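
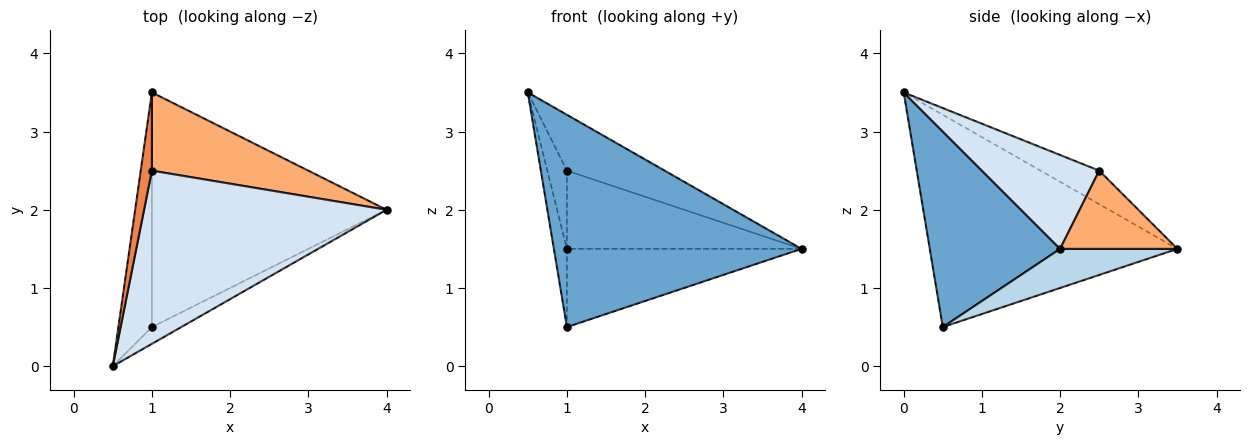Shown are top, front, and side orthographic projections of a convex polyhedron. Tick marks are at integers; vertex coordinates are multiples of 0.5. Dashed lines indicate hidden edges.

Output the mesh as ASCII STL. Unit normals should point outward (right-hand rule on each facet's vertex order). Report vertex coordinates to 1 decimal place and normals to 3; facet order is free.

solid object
 facet normal 0.465 -0.883 -0.070
  outer loop
   vertex 1.0 0.5 0.5
   vertex 4.0 2.0 1.5
   vertex 0.5 0.0 3.5
  endloop
 endfacet
 facet normal -0.986 0.052 -0.156
  outer loop
   vertex 1.0 0.5 0.5
   vertex 0.5 0.0 3.5
   vertex 1.0 3.5 1.5
  endloop
 endfacet
 facet normal 0.156 0.312 -0.937
  outer loop
   vertex 1.0 0.5 0.5
   vertex 1.0 3.5 1.5
   vertex 4.0 2.0 1.5
  endloop
 endfacet
 facet normal 0.346 0.288 0.893
  outer loop
   vertex 1.0 2.5 2.5
   vertex 0.5 0.0 3.5
   vertex 4.0 2.0 1.5
  endloop
 endfacet
 facet normal -0.905 0.302 0.302
  outer loop
   vertex 1.0 2.5 2.5
   vertex 1.0 3.5 1.5
   vertex 0.5 0.0 3.5
  endloop
 endfacet
 facet normal 0.333 0.667 0.667
  outer loop
   vertex 1.0 2.5 2.5
   vertex 4.0 2.0 1.5
   vertex 1.0 3.5 1.5
  endloop
 endfacet
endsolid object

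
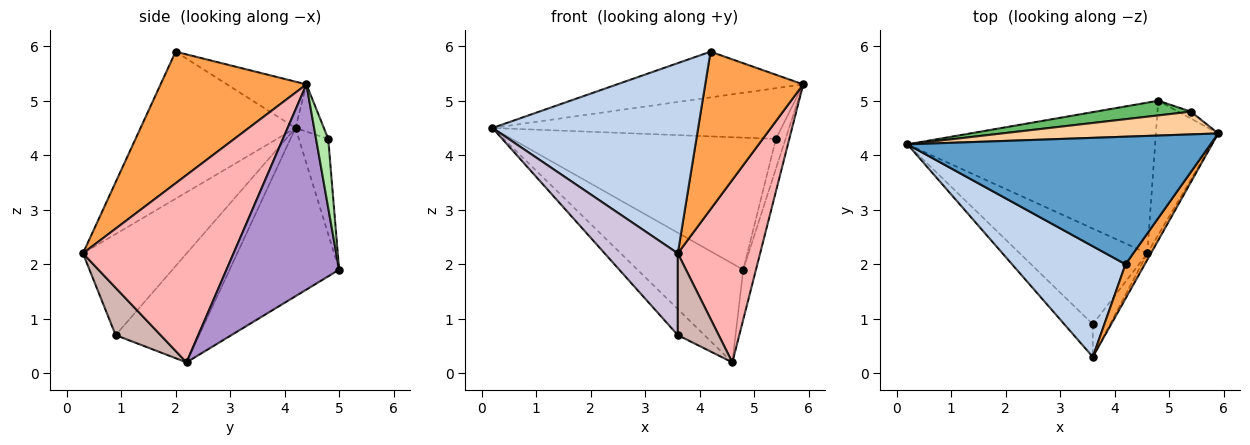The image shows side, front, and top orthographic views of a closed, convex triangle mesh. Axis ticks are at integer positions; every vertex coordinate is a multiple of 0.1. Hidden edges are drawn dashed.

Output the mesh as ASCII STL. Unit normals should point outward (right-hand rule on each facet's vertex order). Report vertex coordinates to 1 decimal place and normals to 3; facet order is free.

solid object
 facet normal -0.142 0.334 0.932
  outer loop
   vertex 4.2 2.0 5.9
   vertex 5.9 4.4 5.3
   vertex 0.2 4.2 4.5
  endloop
 endfacet
 facet normal -0.546 -0.724 0.421
  outer loop
   vertex 4.2 2.0 5.9
   vertex 0.2 4.2 4.5
   vertex 3.6 0.3 2.2
  endloop
 endfacet
 facet normal 0.824 -0.554 0.121
  outer loop
   vertex 4.2 2.0 5.9
   vertex 3.6 0.3 2.2
   vertex 5.9 4.4 5.3
  endloop
 endfacet
 facet normal -0.089 0.909 0.408
  outer loop
   vertex 5.4 4.8 4.3
   vertex 0.2 4.2 4.5
   vertex 5.9 4.4 5.3
  endloop
 endfacet
 facet normal -0.110 0.988 0.110
  outer loop
   vertex 5.4 4.8 4.3
   vertex 4.8 5.0 1.9
   vertex 0.2 4.2 4.5
  endloop
 endfacet
 facet normal 0.777 0.613 -0.143
  outer loop
   vertex 5.4 4.8 4.3
   vertex 5.9 4.4 5.3
   vertex 4.8 5.0 1.9
  endloop
 endfacet
 facet normal -0.494 0.477 -0.727
  outer loop
   vertex 4.6 2.2 0.2
   vertex 0.2 4.2 4.5
   vertex 4.8 5.0 1.9
  endloop
 endfacet
 facet normal 0.877 -0.479 -0.017
  outer loop
   vertex 4.6 2.2 0.2
   vertex 5.9 4.4 5.3
   vertex 3.6 0.3 2.2
  endloop
 endfacet
 facet normal 0.951 0.107 -0.289
  outer loop
   vertex 4.6 2.2 0.2
   vertex 4.8 5.0 1.9
   vertex 5.9 4.4 5.3
  endloop
 endfacet
 facet normal -0.796 -0.562 -0.225
  outer loop
   vertex 3.6 0.9 0.7
   vertex 3.6 0.3 2.2
   vertex 0.2 4.2 4.5
  endloop
 endfacet
 facet normal -0.636 0.203 -0.745
  outer loop
   vertex 3.6 0.9 0.7
   vertex 0.2 4.2 4.5
   vertex 4.6 2.2 0.2
  endloop
 endfacet
 facet normal 0.715 -0.650 -0.260
  outer loop
   vertex 3.6 0.9 0.7
   vertex 4.6 2.2 0.2
   vertex 3.6 0.3 2.2
  endloop
 endfacet
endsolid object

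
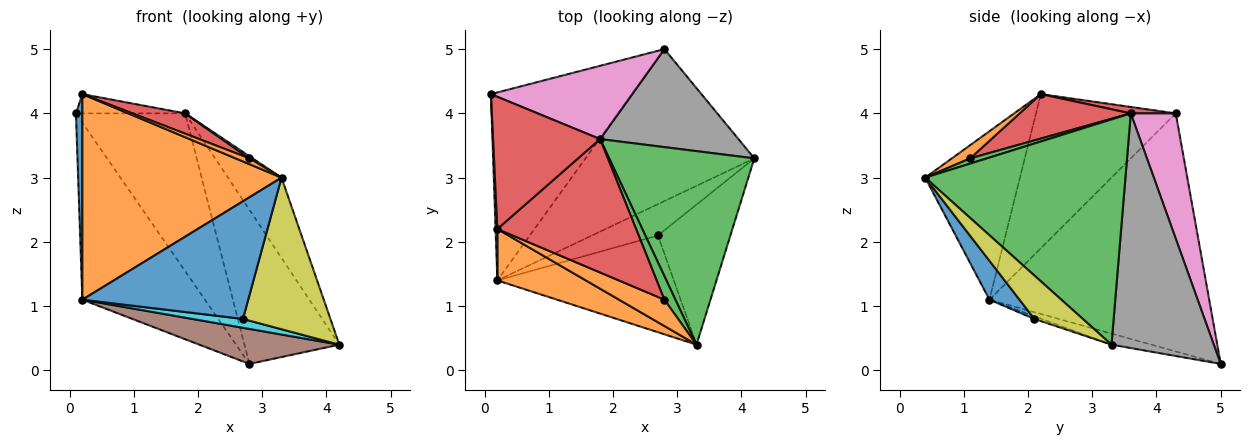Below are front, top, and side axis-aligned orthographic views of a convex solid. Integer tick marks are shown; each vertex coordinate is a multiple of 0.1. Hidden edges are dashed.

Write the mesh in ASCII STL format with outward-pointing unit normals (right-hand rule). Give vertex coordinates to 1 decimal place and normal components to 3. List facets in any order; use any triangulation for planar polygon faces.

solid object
 facet normal -0.999 -0.046 0.011
  outer loop
   vertex 0.2 1.4 1.1
   vertex 0.2 2.2 4.3
   vertex 0.1 4.3 4.0
  endloop
 endfacet
 facet normal -0.419 -0.881 0.220
  outer loop
   vertex 0.2 1.4 1.1
   vertex 3.3 0.4 3.0
   vertex 0.2 2.2 4.3
  endloop
 endfacet
 facet normal 0.820 0.219 0.528
  outer loop
   vertex 1.8 3.6 4.0
   vertex 3.3 0.4 3.0
   vertex 4.2 3.3 0.4
  endloop
 endfacet
 facet normal 0.059 0.144 0.988
  outer loop
   vertex 1.8 3.6 4.0
   vertex 0.1 4.3 4.0
   vertex 0.2 2.2 4.3
  endloop
 endfacet
 facet normal -0.776 0.433 -0.459
  outer loop
   vertex 2.8 5.0 0.1
   vertex 0.2 1.4 1.1
   vertex 0.1 4.3 4.0
  endloop
 endfacet
 facet normal -0.064 -0.224 -0.972
  outer loop
   vertex 2.8 5.0 0.1
   vertex 4.2 3.3 0.4
   vertex 0.2 1.4 1.1
  endloop
 endfacet
 facet normal 0.350 0.850 0.395
  outer loop
   vertex 2.8 5.0 0.1
   vertex 0.1 4.3 4.0
   vertex 1.8 3.6 4.0
  endloop
 endfacet
 facet normal 0.673 0.624 0.397
  outer loop
   vertex 2.8 5.0 0.1
   vertex 1.8 3.6 4.0
   vertex 4.2 3.3 0.4
  endloop
 endfacet
 facet normal 0.377 -0.680 -0.629
  outer loop
   vertex 2.7 2.1 0.8
   vertex 4.2 3.3 0.4
   vertex 3.3 0.4 3.0
  endloop
 endfacet
 facet normal -0.039 -0.271 -0.962
  outer loop
   vertex 2.7 2.1 0.8
   vertex 0.2 1.4 1.1
   vertex 4.2 3.3 0.4
  endloop
 endfacet
 facet normal 0.139 -0.765 -0.629
  outer loop
   vertex 2.7 2.1 0.8
   vertex 3.3 0.4 3.0
   vertex 0.2 1.4 1.1
  endloop
 endfacet
 facet normal 0.274 -0.207 0.939
  outer loop
   vertex 2.8 1.1 3.3
   vertex 0.2 2.2 4.3
   vertex 3.3 0.4 3.0
  endloop
 endfacet
 facet normal 0.426 -0.082 0.901
  outer loop
   vertex 2.8 1.1 3.3
   vertex 3.3 0.4 3.0
   vertex 1.8 3.6 4.0
  endloop
 endfacet
 facet normal 0.302 -0.143 0.943
  outer loop
   vertex 2.8 1.1 3.3
   vertex 1.8 3.6 4.0
   vertex 0.2 2.2 4.3
  endloop
 endfacet
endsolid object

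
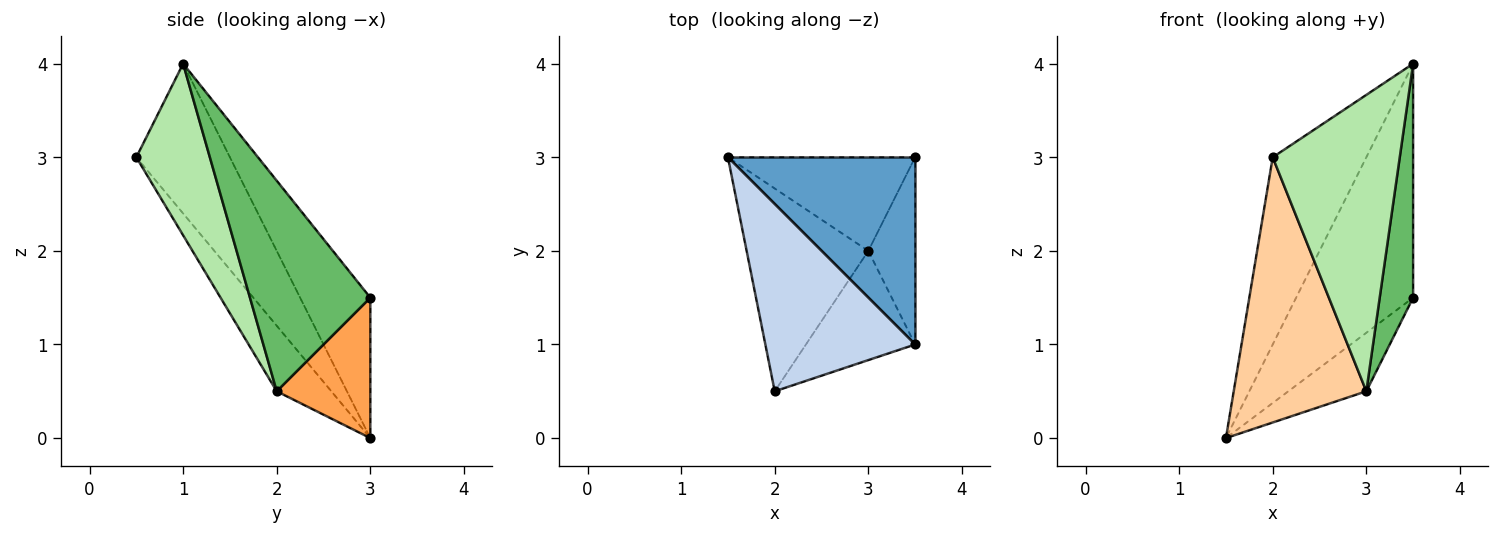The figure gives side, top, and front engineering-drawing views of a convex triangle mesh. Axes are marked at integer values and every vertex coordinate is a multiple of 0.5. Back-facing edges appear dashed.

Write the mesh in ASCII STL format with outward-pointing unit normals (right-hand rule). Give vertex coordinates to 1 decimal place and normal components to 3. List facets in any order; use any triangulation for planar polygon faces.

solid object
 facet normal -0.424 0.707 0.566
  outer loop
   vertex 3.5 1.0 4.0
   vertex 3.5 3.0 1.5
   vertex 1.5 3.0 0.0
  endloop
 endfacet
 facet normal -0.577 0.577 0.577
  outer loop
   vertex 3.5 1.0 4.0
   vertex 1.5 3.0 0.0
   vertex 2.0 0.5 3.0
  endloop
 endfacet
 facet normal 0.537 0.447 -0.716
  outer loop
   vertex 3.0 2.0 0.5
   vertex 1.5 3.0 0.0
   vertex 3.5 3.0 1.5
  endloop
 endfacet
 facet normal -0.311 -0.755 -0.577
  outer loop
   vertex 3.0 2.0 0.5
   vertex 2.0 0.5 3.0
   vertex 1.5 3.0 0.0
  endloop
 endfacet
 facet normal 0.942 -0.262 -0.209
  outer loop
   vertex 3.0 2.0 0.5
   vertex 3.5 3.0 1.5
   vertex 3.5 1.0 4.0
  endloop
 endfacet
 facet normal 0.477 -0.825 -0.304
  outer loop
   vertex 3.0 2.0 0.5
   vertex 3.5 1.0 4.0
   vertex 2.0 0.5 3.0
  endloop
 endfacet
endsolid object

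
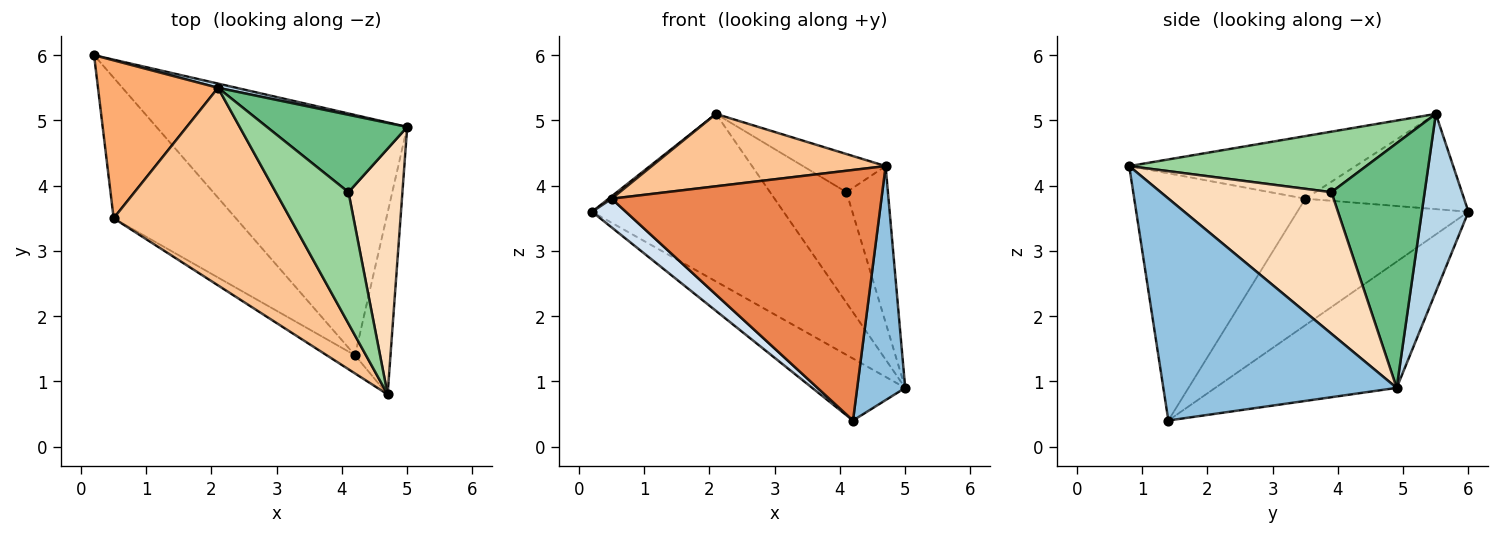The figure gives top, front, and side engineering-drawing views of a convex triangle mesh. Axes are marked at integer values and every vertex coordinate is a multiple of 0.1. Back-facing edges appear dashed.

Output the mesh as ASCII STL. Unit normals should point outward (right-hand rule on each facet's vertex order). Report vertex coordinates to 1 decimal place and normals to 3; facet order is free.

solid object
 facet normal -0.438 0.224 -0.870
  outer loop
   vertex 4.2 1.4 0.4
   vertex 0.2 6.0 3.6
   vertex 5.0 4.9 0.9
  endloop
 endfacet
 facet normal 0.968 -0.199 -0.155
  outer loop
   vertex 4.2 1.4 0.4
   vertex 5.0 4.9 0.9
   vertex 4.7 0.8 4.3
  endloop
 endfacet
 facet normal 0.236 0.971 0.024
  outer loop
   vertex 2.1 5.5 5.1
   vertex 5.0 4.9 0.9
   vertex 0.2 6.0 3.6
  endloop
 endfacet
 facet normal -0.712 -0.140 -0.688
  outer loop
   vertex 0.5 3.5 3.8
   vertex 0.2 6.0 3.6
   vertex 4.2 1.4 0.4
  endloop
 endfacet
 facet normal -0.535 -0.843 -0.061
  outer loop
   vertex 0.5 3.5 3.8
   vertex 4.2 1.4 0.4
   vertex 4.7 0.8 4.3
  endloop
 endfacet
 facet normal -0.622 -0.012 0.783
  outer loop
   vertex 0.5 3.5 3.8
   vertex 2.1 5.5 5.1
   vertex 0.2 6.0 3.6
  endloop
 endfacet
 facet normal -0.316 -0.326 0.891
  outer loop
   vertex 0.5 3.5 3.8
   vertex 4.7 0.8 4.3
   vertex 2.1 5.5 5.1
  endloop
 endfacet
 facet normal 0.911 0.221 0.347
  outer loop
   vertex 4.1 3.9 3.9
   vertex 4.7 0.8 4.3
   vertex 5.0 4.9 0.9
  endloop
 endfacet
 facet normal 0.707 0.580 0.405
  outer loop
   vertex 4.1 3.9 3.9
   vertex 5.0 4.9 0.9
   vertex 2.1 5.5 5.1
  endloop
 endfacet
 facet normal 0.624 0.218 0.750
  outer loop
   vertex 4.1 3.9 3.9
   vertex 2.1 5.5 5.1
   vertex 4.7 0.8 4.3
  endloop
 endfacet
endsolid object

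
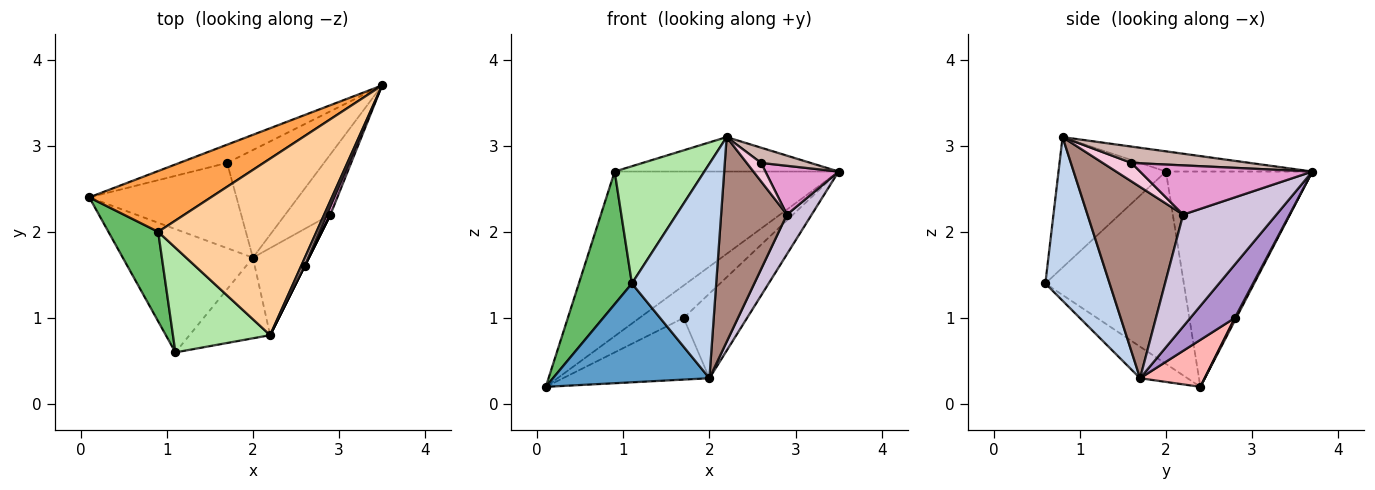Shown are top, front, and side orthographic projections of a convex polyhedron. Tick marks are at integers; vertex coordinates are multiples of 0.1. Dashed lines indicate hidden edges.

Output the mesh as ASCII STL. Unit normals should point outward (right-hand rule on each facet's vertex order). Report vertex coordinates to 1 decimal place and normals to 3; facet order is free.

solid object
 facet normal -0.186 -0.614 -0.767
  outer loop
   vertex 2.0 1.7 0.3
   vertex 1.1 0.6 1.4
   vertex 0.1 2.4 0.2
  endloop
 endfacet
 facet normal 0.581 -0.762 -0.286
  outer loop
   vertex 2.0 1.7 0.3
   vertex 2.2 0.8 3.1
   vertex 1.1 0.6 1.4
  endloop
 endfacet
 facet normal -0.523 0.800 0.295
  outer loop
   vertex 0.9 2.0 2.7
   vertex 3.5 3.7 2.7
   vertex 0.1 2.4 0.2
  endloop
 endfacet
 facet normal -0.124 0.190 0.974
  outer loop
   vertex 0.9 2.0 2.7
   vertex 2.2 0.8 3.1
   vertex 3.5 3.7 2.7
  endloop
 endfacet
 facet normal -0.908 -0.348 0.235
  outer loop
   vertex 0.9 2.0 2.7
   vertex 0.1 2.4 0.2
   vertex 1.1 0.6 1.4
  endloop
 endfacet
 facet normal -0.666 -0.556 0.497
  outer loop
   vertex 0.9 2.0 2.7
   vertex 1.1 0.6 1.4
   vertex 2.2 0.8 3.1
  endloop
 endfacet
 facet normal 0.027 0.871 -0.490
  outer loop
   vertex 1.7 2.8 1.0
   vertex 0.1 2.4 0.2
   vertex 3.5 3.7 2.7
  endloop
 endfacet
 facet normal 0.250 0.567 -0.784
  outer loop
   vertex 1.7 2.8 1.0
   vertex 2.0 1.7 0.3
   vertex 0.1 2.4 0.2
  endloop
 endfacet
 facet normal 0.397 0.567 -0.721
  outer loop
   vertex 1.7 2.8 1.0
   vertex 3.5 3.7 2.7
   vertex 2.0 1.7 0.3
  endloop
 endfacet
 facet normal 0.900 -0.239 -0.364
  outer loop
   vertex 2.9 2.2 2.2
   vertex 2.0 1.7 0.3
   vertex 3.5 3.7 2.7
  endloop
 endfacet
 facet normal 0.801 -0.551 -0.234
  outer loop
   vertex 2.9 2.2 2.2
   vertex 2.2 0.8 3.1
   vertex 2.0 1.7 0.3
  endloop
 endfacet
 facet normal 0.904 -0.378 0.197
  outer loop
   vertex 2.6 1.6 2.8
   vertex 3.5 3.7 2.7
   vertex 2.2 0.8 3.1
  endloop
 endfacet
 facet normal 0.918 -0.390 0.069
  outer loop
   vertex 2.6 1.6 2.8
   vertex 2.9 2.2 2.2
   vertex 3.5 3.7 2.7
  endloop
 endfacet
 facet normal 0.894 -0.447 0.000
  outer loop
   vertex 2.6 1.6 2.8
   vertex 2.2 0.8 3.1
   vertex 2.9 2.2 2.2
  endloop
 endfacet
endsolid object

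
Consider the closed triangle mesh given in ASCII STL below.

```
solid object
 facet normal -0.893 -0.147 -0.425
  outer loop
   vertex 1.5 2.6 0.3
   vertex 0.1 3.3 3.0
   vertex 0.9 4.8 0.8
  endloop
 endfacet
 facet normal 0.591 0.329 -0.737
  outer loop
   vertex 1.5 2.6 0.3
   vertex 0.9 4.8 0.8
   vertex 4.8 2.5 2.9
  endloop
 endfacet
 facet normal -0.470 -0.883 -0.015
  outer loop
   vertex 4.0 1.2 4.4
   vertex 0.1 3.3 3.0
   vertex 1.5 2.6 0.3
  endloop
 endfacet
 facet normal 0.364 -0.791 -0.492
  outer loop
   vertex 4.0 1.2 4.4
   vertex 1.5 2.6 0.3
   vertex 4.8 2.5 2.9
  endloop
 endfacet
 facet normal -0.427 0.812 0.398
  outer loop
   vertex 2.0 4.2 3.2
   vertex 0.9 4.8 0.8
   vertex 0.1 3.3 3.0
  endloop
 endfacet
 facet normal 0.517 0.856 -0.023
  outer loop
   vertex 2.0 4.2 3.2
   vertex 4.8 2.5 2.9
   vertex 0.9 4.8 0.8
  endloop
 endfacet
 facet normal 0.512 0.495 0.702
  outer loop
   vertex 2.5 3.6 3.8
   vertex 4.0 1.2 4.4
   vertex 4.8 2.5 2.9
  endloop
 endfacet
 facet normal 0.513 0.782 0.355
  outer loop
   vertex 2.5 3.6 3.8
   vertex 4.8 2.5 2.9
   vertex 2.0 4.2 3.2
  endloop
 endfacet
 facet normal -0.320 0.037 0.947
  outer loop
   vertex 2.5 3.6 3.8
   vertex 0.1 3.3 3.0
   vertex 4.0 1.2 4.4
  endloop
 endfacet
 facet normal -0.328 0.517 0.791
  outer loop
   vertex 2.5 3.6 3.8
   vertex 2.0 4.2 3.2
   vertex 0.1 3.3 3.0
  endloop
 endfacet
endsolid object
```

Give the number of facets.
10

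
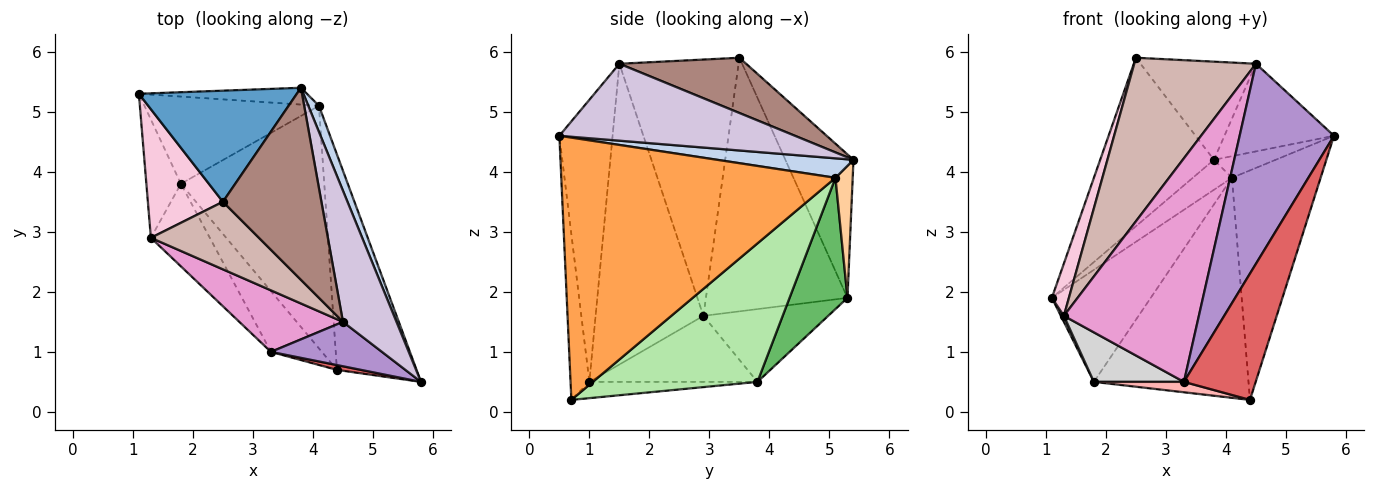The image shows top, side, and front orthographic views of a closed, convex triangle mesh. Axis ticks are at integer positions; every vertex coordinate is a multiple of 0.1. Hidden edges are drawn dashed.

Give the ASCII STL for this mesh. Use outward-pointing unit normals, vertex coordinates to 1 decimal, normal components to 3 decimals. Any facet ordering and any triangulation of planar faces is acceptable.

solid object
 facet normal -0.447 0.747 0.493
  outer loop
   vertex 2.5 3.5 5.9
   vertex 3.8 5.4 4.2
   vertex 1.1 5.3 1.9
  endloop
 endfacet
 facet normal 0.815 0.369 0.446
  outer loop
   vertex 4.1 5.1 3.9
   vertex 3.8 5.4 4.2
   vertex 5.8 0.5 4.6
  endloop
 endfacet
 facet normal 0.914 0.296 -0.277
  outer loop
   vertex 4.1 5.1 3.9
   vertex 5.8 0.5 4.6
   vertex 4.4 0.7 0.2
  endloop
 endfacet
 facet normal 0.358 0.815 -0.456
  outer loop
   vertex 4.1 5.1 3.9
   vertex 1.1 5.3 1.9
   vertex 3.8 5.4 4.2
  endloop
 endfacet
 facet normal 0.420 0.716 -0.558
  outer loop
   vertex 1.8 3.8 0.5
   vertex 1.1 5.3 1.9
   vertex 4.1 5.1 3.9
  endloop
 endfacet
 facet normal 0.582 0.546 -0.602
  outer loop
   vertex 1.8 3.8 0.5
   vertex 4.1 5.1 3.9
   vertex 4.4 0.7 0.2
  endloop
 endfacet
 facet normal -0.254 -0.967 0.037
  outer loop
   vertex 3.3 1.0 0.5
   vertex 4.4 0.7 0.2
   vertex 5.8 0.5 4.6
  endloop
 endfacet
 facet normal -0.300 -0.161 -0.940
  outer loop
   vertex 3.3 1.0 0.5
   vertex 1.8 3.8 0.5
   vertex 4.4 0.7 0.2
  endloop
 endfacet
 facet normal -0.482 -0.855 0.190
  outer loop
   vertex 4.5 1.5 5.8
   vertex 3.3 1.0 0.5
   vertex 5.8 0.5 4.6
  endloop
 endfacet
 facet normal 0.767 0.357 0.534
  outer loop
   vertex 4.5 1.5 5.8
   vertex 5.8 0.5 4.6
   vertex 3.8 5.4 4.2
  endloop
 endfacet
 facet normal 0.447 0.407 0.797
  outer loop
   vertex 4.5 1.5 5.8
   vertex 3.8 5.4 4.2
   vertex 2.5 3.5 5.9
  endloop
 endfacet
 facet normal -0.671 -0.685 0.283
  outer loop
   vertex 1.3 2.9 1.6
   vertex 4.5 1.5 5.8
   vertex 2.5 3.5 5.9
  endloop
 endfacet
 facet normal -0.610 -0.764 0.210
  outer loop
   vertex 1.3 2.9 1.6
   vertex 3.3 1.0 0.5
   vertex 4.5 1.5 5.8
  endloop
 endfacet
 facet normal -0.953 -0.115 0.282
  outer loop
   vertex 1.3 2.9 1.6
   vertex 2.5 3.5 5.9
   vertex 1.1 5.3 1.9
  endloop
 endfacet
 facet normal -0.903 -0.022 -0.428
  outer loop
   vertex 1.3 2.9 1.6
   vertex 1.1 5.3 1.9
   vertex 1.8 3.8 0.5
  endloop
 endfacet
 facet normal -0.693 -0.371 -0.618
  outer loop
   vertex 1.3 2.9 1.6
   vertex 1.8 3.8 0.5
   vertex 3.3 1.0 0.5
  endloop
 endfacet
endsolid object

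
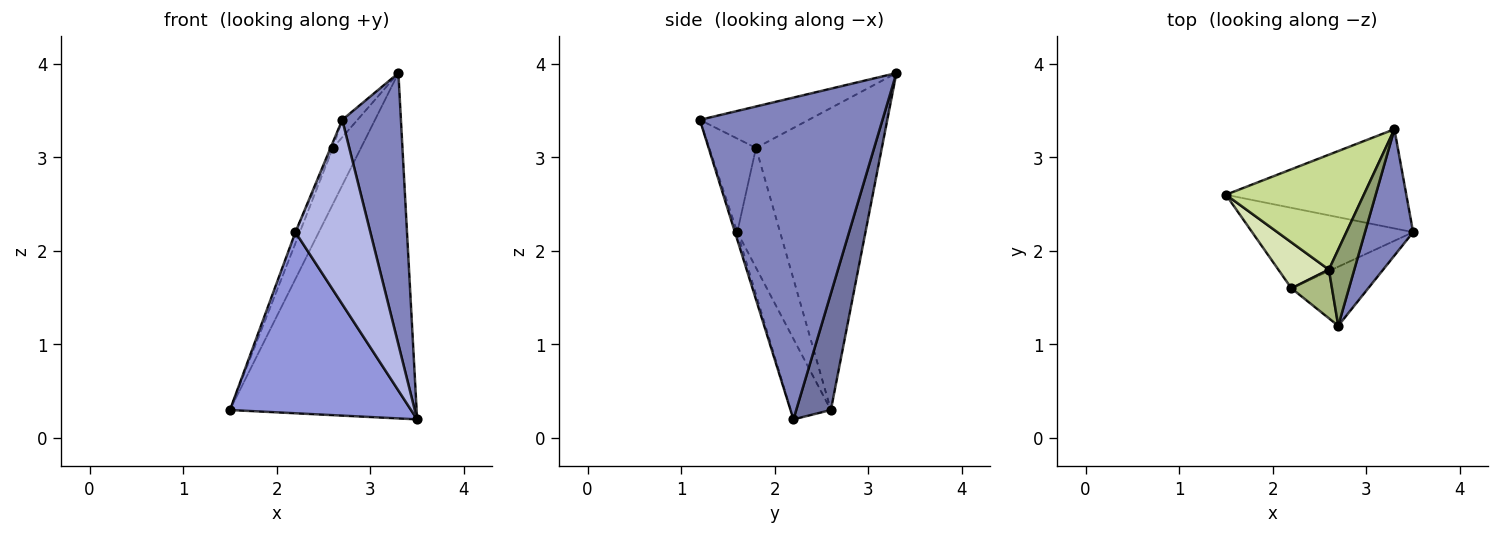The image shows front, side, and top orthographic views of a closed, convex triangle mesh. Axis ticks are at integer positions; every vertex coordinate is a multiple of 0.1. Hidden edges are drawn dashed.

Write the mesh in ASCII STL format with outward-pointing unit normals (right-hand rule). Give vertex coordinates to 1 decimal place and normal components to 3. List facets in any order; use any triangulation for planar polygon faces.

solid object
 facet normal 0.176 0.946 -0.272
  outer loop
   vertex 3.3 3.3 3.9
   vertex 3.5 2.2 0.2
   vertex 1.5 2.6 0.3
  endloop
 endfacet
 facet normal 0.943 -0.303 0.141
  outer loop
   vertex 3.3 3.3 3.9
   vertex 2.7 1.2 3.4
   vertex 3.5 2.2 0.2
  endloop
 endfacet
 facet normal -0.199 -0.896 -0.398
  outer loop
   vertex 2.2 1.6 2.2
   vertex 1.5 2.6 0.3
   vertex 3.5 2.2 0.2
  endloop
 endfacet
 facet normal -0.030 -0.952 -0.305
  outer loop
   vertex 2.2 1.6 2.2
   vertex 3.5 2.2 0.2
   vertex 2.7 1.2 3.4
  endloop
 endfacet
 facet normal -0.847 0.118 0.519
  outer loop
   vertex 2.6 1.8 3.1
   vertex 2.7 1.2 3.4
   vertex 3.3 3.3 3.9
  endloop
 endfacet
 facet normal -0.917 0.046 0.397
  outer loop
   vertex 2.6 1.8 3.1
   vertex 2.2 1.6 2.2
   vertex 2.7 1.2 3.4
  endloop
 endfacet
 facet normal -0.891 0.199 0.407
  outer loop
   vertex 2.6 1.8 3.1
   vertex 3.3 3.3 3.9
   vertex 1.5 2.6 0.3
  endloop
 endfacet
 facet normal -0.917 0.093 0.387
  outer loop
   vertex 2.6 1.8 3.1
   vertex 1.5 2.6 0.3
   vertex 2.2 1.6 2.2
  endloop
 endfacet
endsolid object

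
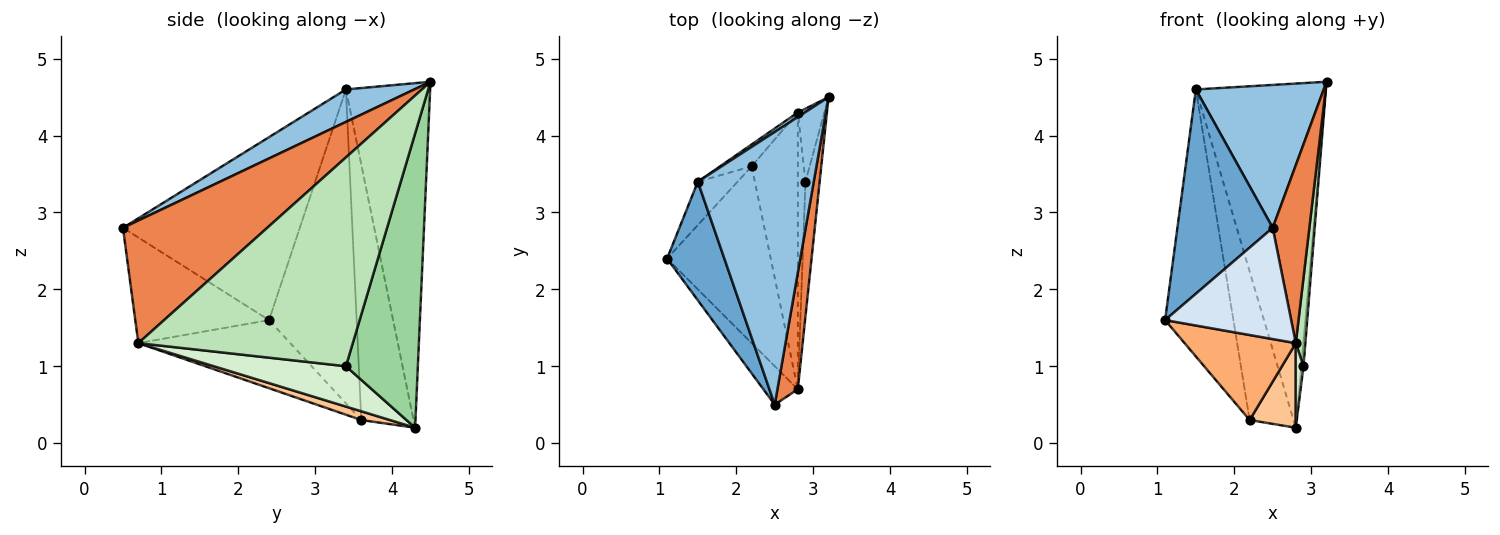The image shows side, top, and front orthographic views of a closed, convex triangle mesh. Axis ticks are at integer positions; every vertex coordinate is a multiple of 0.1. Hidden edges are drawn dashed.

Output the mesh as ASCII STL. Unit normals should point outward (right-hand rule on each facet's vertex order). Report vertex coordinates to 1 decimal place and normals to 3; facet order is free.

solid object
 facet normal -0.849 -0.458 0.266
  outer loop
   vertex 1.5 3.4 4.6
   vertex 1.1 2.4 1.6
   vertex 2.5 0.5 2.8
  endloop
 endfacet
 facet normal 0.241 -0.450 0.860
  outer loop
   vertex 1.5 3.4 4.6
   vertex 2.5 0.5 2.8
   vertex 3.2 4.5 4.7
  endloop
 endfacet
 facet normal -0.544 0.839 0.011
  outer loop
   vertex 1.5 3.4 4.6
   vertex 3.2 4.5 4.7
   vertex 2.8 4.3 0.2
  endloop
 endfacet
 facet normal -0.708 -0.667 -0.231
  outer loop
   vertex 2.8 0.7 1.3
   vertex 2.5 0.5 2.8
   vertex 1.1 2.4 1.6
  endloop
 endfacet
 facet normal 0.957 -0.243 0.159
  outer loop
   vertex 2.8 0.7 1.3
   vertex 3.2 4.5 4.7
   vertex 2.5 0.5 2.8
  endloop
 endfacet
 facet normal -0.510 -0.373 -0.775
  outer loop
   vertex 2.2 3.6 0.3
   vertex 2.8 0.7 1.3
   vertex 1.1 2.4 1.6
  endloop
 endfacet
 facet normal 0.179 -0.288 -0.941
  outer loop
   vertex 2.2 3.6 0.3
   vertex 2.8 4.3 0.2
   vertex 2.8 0.7 1.3
  endloop
 endfacet
 facet normal -0.785 0.612 -0.099
  outer loop
   vertex 2.2 3.6 0.3
   vertex 1.1 2.4 1.6
   vertex 1.5 3.4 4.6
  endloop
 endfacet
 facet normal -0.762 0.640 -0.094
  outer loop
   vertex 2.2 3.6 0.3
   vertex 1.5 3.4 4.6
   vertex 2.8 4.3 0.2
  endloop
 endfacet
 facet normal 0.995 0.031 -0.090
  outer loop
   vertex 2.9 3.4 1.0
   vertex 2.8 4.3 0.2
   vertex 3.2 4.5 4.7
  endloop
 endfacet
 facet normal 0.997 -0.044 -0.068
  outer loop
   vertex 2.9 3.4 1.0
   vertex 3.2 4.5 4.7
   vertex 2.8 0.7 1.3
  endloop
 endfacet
 facet normal 0.981 -0.057 -0.187
  outer loop
   vertex 2.9 3.4 1.0
   vertex 2.8 0.7 1.3
   vertex 2.8 4.3 0.2
  endloop
 endfacet
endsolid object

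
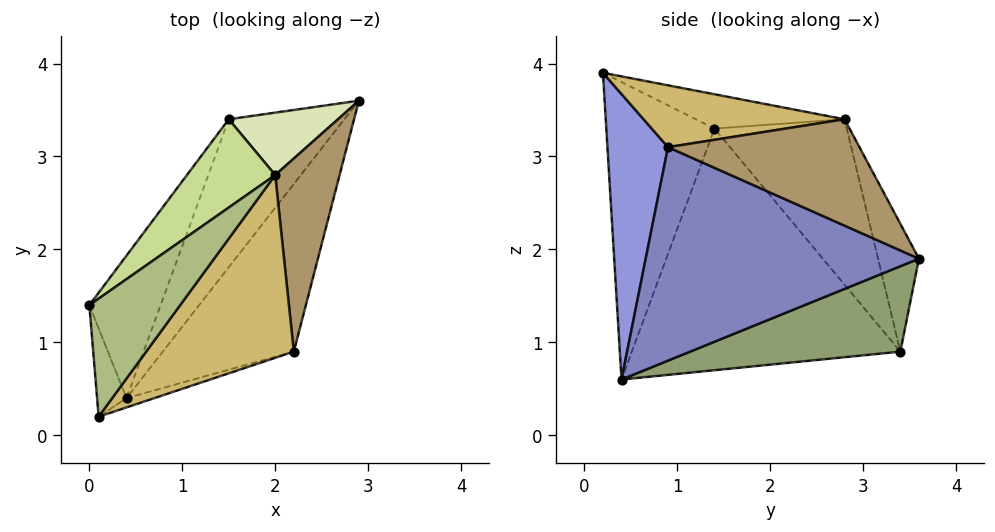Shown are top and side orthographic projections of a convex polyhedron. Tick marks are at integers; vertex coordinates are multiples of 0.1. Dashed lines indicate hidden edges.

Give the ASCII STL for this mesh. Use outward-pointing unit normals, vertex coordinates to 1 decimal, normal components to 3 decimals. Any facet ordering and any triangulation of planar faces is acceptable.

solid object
 facet normal -0.987 -0.131 -0.098
  outer loop
   vertex 0.1 0.2 3.9
   vertex 0.0 1.4 3.3
   vertex 0.4 0.4 0.6
  endloop
 endfacet
 facet normal 0.776 -0.413 -0.476
  outer loop
   vertex 2.2 0.9 3.1
   vertex 0.4 0.4 0.6
   vertex 2.9 3.6 1.9
  endloop
 endfacet
 facet normal 0.306 -0.952 -0.030
  outer loop
   vertex 2.2 0.9 3.1
   vertex 0.1 0.2 3.9
   vertex 0.4 0.4 0.6
  endloop
 endfacet
 facet normal -0.897 0.355 -0.264
  outer loop
   vertex 1.5 3.4 0.9
   vertex 0.4 0.4 0.6
   vertex 0.0 1.4 3.3
  endloop
 endfacet
 facet normal 0.589 -0.136 -0.797
  outer loop
   vertex 1.5 3.4 0.9
   vertex 2.9 3.6 1.9
   vertex 0.4 0.4 0.6
  endloop
 endfacet
 facet normal -0.324 0.401 0.857
  outer loop
   vertex 2.0 2.8 3.4
   vertex 0.0 1.4 3.3
   vertex 0.1 0.2 3.9
  endloop
 endfacet
 facet normal -0.557 0.775 0.298
  outer loop
   vertex 2.0 2.8 3.4
   vertex 1.5 3.4 0.9
   vertex 0.0 1.4 3.3
  endloop
 endfacet
 facet normal -0.330 0.901 0.282
  outer loop
   vertex 2.0 2.8 3.4
   vertex 2.9 3.6 1.9
   vertex 1.5 3.4 0.9
  endloop
 endfacet
 facet normal 0.856 0.008 0.518
  outer loop
   vertex 2.0 2.8 3.4
   vertex 2.2 0.9 3.1
   vertex 2.9 3.6 1.9
  endloop
 endfacet
 facet normal 0.384 -0.104 0.917
  outer loop
   vertex 2.0 2.8 3.4
   vertex 0.1 0.2 3.9
   vertex 2.2 0.9 3.1
  endloop
 endfacet
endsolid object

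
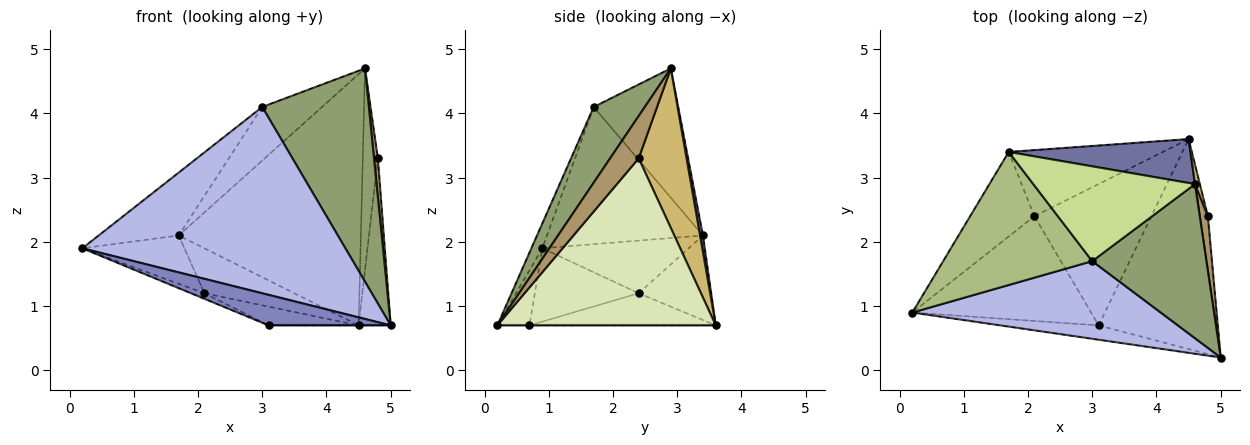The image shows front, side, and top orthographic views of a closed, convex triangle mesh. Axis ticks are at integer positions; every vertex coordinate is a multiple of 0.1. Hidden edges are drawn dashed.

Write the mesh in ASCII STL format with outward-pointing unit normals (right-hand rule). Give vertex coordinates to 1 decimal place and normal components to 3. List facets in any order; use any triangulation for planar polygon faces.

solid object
 facet normal 0.016 0.985 0.172
  outer loop
   vertex 1.7 3.4 2.1
   vertex 4.6 2.9 4.7
   vertex 4.5 3.6 0.7
  endloop
 endfacet
 facet normal -0.232 -0.881 -0.413
  outer loop
   vertex 3.1 0.7 0.7
   vertex 5.0 0.2 0.7
   vertex 0.2 0.9 1.9
  endloop
 endfacet
 facet normal 0.000 0.000 -1.000
  outer loop
   vertex 3.1 0.7 0.7
   vertex 4.5 3.6 0.7
   vertex 5.0 0.2 0.7
  endloop
 endfacet
 facet normal -0.038 -0.922 0.384
  outer loop
   vertex 3.0 1.7 4.1
   vertex 0.2 0.9 1.9
   vertex 5.0 0.2 0.7
  endloop
 endfacet
 facet normal 0.362 -0.756 0.546
  outer loop
   vertex 3.0 1.7 4.1
   vertex 5.0 0.2 0.7
   vertex 4.6 2.9 4.7
  endloop
 endfacet
 facet normal -0.640 0.328 0.695
  outer loop
   vertex 3.0 1.7 4.1
   vertex 1.7 3.4 2.1
   vertex 0.2 0.9 1.9
  endloop
 endfacet
 facet normal -0.571 0.404 0.715
  outer loop
   vertex 3.0 1.7 4.1
   vertex 4.6 2.9 4.7
   vertex 1.7 3.4 2.1
  endloop
 endfacet
 facet normal 0.988 0.145 -0.047
  outer loop
   vertex 4.8 2.4 3.3
   vertex 5.0 0.2 0.7
   vertex 4.5 3.6 0.7
  endloop
 endfacet
 facet normal 0.974 -0.131 0.186
  outer loop
   vertex 4.8 2.4 3.3
   vertex 4.6 2.9 4.7
   vertex 5.0 0.2 0.7
  endloop
 endfacet
 facet normal 0.953 0.301 0.029
  outer loop
   vertex 4.8 2.4 3.3
   vertex 4.5 3.6 0.7
   vertex 4.6 2.9 4.7
  endloop
 endfacet
 facet normal -0.379 0.049 -0.924
  outer loop
   vertex 2.1 2.4 1.2
   vertex 3.1 0.7 0.7
   vertex 0.2 0.9 1.9
  endloop
 endfacet
 facet normal -0.263 0.127 -0.957
  outer loop
   vertex 2.1 2.4 1.2
   vertex 4.5 3.6 0.7
   vertex 3.1 0.7 0.7
  endloop
 endfacet
 facet normal -0.580 0.405 -0.707
  outer loop
   vertex 2.1 2.4 1.2
   vertex 0.2 0.9 1.9
   vertex 1.7 3.4 2.1
  endloop
 endfacet
 facet normal -0.413 0.512 -0.753
  outer loop
   vertex 2.1 2.4 1.2
   vertex 1.7 3.4 2.1
   vertex 4.5 3.6 0.7
  endloop
 endfacet
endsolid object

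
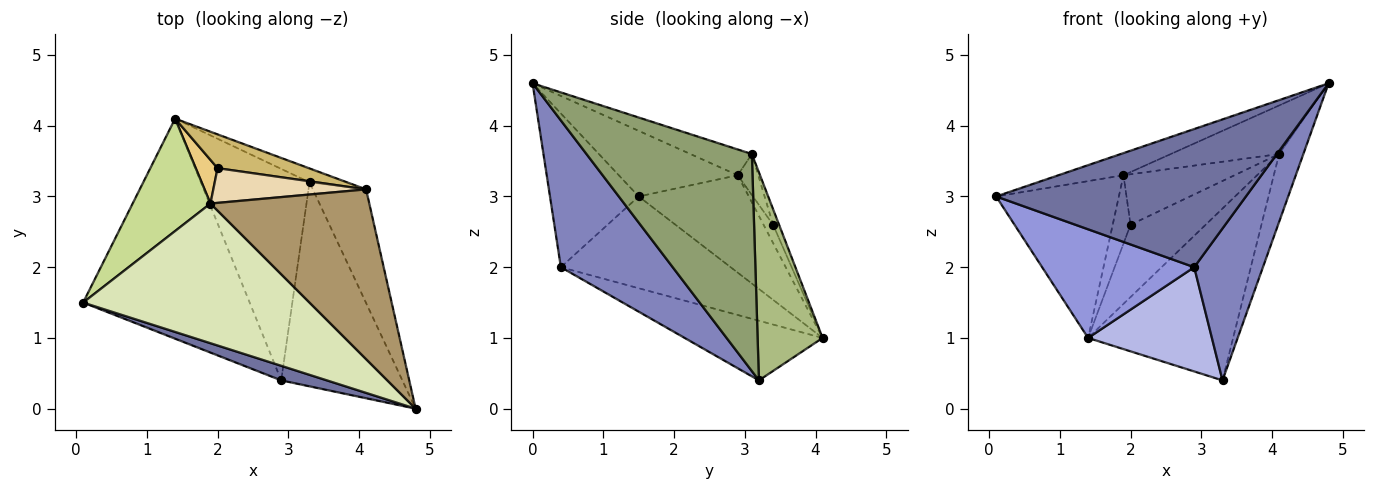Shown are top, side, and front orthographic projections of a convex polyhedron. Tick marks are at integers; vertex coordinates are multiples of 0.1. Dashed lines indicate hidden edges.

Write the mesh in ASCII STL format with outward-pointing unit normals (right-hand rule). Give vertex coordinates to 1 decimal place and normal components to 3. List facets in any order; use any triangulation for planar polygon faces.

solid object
 facet normal -0.333 -0.938 0.099
  outer loop
   vertex 2.9 0.4 2.0
   vertex 4.8 0.0 4.6
   vertex 0.1 1.5 3.0
  endloop
 endfacet
 facet normal 0.697 -0.428 -0.575
  outer loop
   vertex 2.9 0.4 2.0
   vertex 3.3 3.2 0.4
   vertex 4.8 0.0 4.6
  endloop
 endfacet
 facet normal -0.443 -0.397 -0.804
  outer loop
   vertex 2.9 0.4 2.0
   vertex 0.1 1.5 3.0
   vertex 1.4 4.1 1.0
  endloop
 endfacet
 facet normal -0.442 -0.397 -0.805
  outer loop
   vertex 2.9 0.4 2.0
   vertex 1.4 4.1 1.0
   vertex 3.3 3.2 0.4
  endloop
 endfacet
 facet normal 0.961 0.141 -0.236
  outer loop
   vertex 4.1 3.1 3.6
   vertex 4.8 0.0 4.6
   vertex 3.3 3.2 0.4
  endloop
 endfacet
 facet normal 0.408 0.910 -0.074
  outer loop
   vertex 4.1 3.1 3.6
   vertex 3.3 3.2 0.4
   vertex 1.4 4.1 1.0
  endloop
 endfacet
 facet normal -0.589 0.657 0.471
  outer loop
   vertex 1.9 2.9 3.3
   vertex 1.4 4.1 1.0
   vertex 0.1 1.5 3.0
  endloop
 endfacet
 facet normal -0.275 0.150 0.950
  outer loop
   vertex 1.9 2.9 3.3
   vertex 0.1 1.5 3.0
   vertex 4.8 0.0 4.6
  endloop
 endfacet
 facet normal -0.154 0.272 0.950
  outer loop
   vertex 1.9 2.9 3.3
   vertex 4.8 0.0 4.6
   vertex 4.1 3.1 3.6
  endloop
 endfacet
 facet normal -0.072 0.904 0.422
  outer loop
   vertex 2.0 3.4 2.6
   vertex 4.1 3.1 3.6
   vertex 1.4 4.1 1.0
  endloop
 endfacet
 facet normal -0.411 0.769 0.490
  outer loop
   vertex 2.0 3.4 2.6
   vertex 1.4 4.1 1.0
   vertex 1.9 2.9 3.3
  endloop
 endfacet
 facet normal -0.150 0.815 0.560
  outer loop
   vertex 2.0 3.4 2.6
   vertex 1.9 2.9 3.3
   vertex 4.1 3.1 3.6
  endloop
 endfacet
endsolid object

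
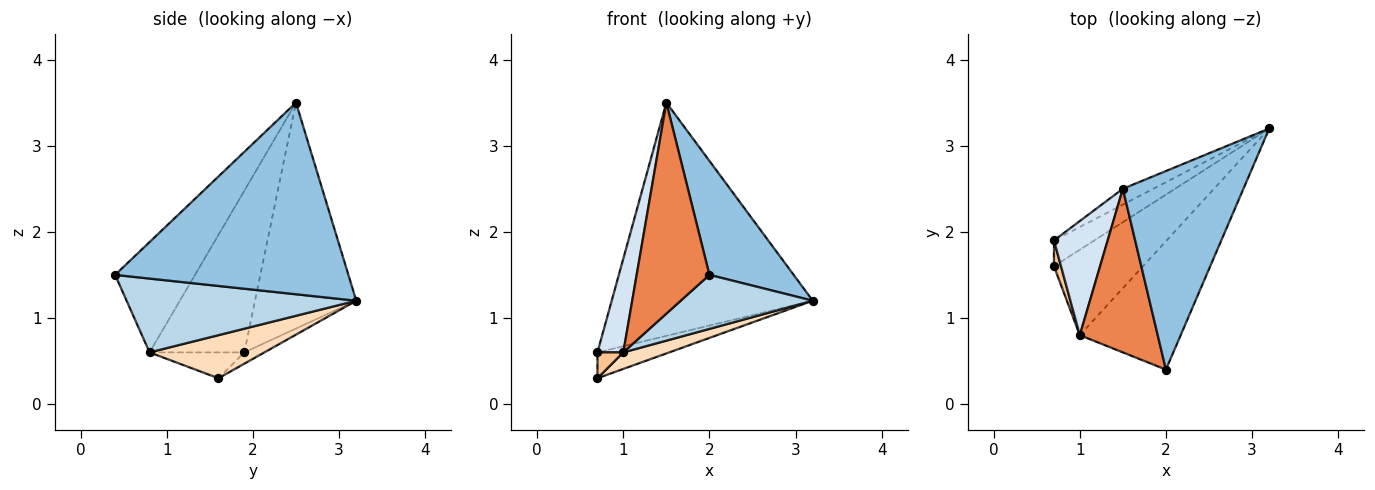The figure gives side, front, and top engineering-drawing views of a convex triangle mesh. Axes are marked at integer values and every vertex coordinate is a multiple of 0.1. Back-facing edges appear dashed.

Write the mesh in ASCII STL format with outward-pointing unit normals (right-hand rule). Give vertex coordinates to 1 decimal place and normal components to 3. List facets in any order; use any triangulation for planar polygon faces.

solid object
 facet normal -0.449 0.891 -0.061
  outer loop
   vertex 1.5 2.5 3.5
   vertex 3.2 3.2 1.2
   vertex 0.7 1.9 0.6
  endloop
 endfacet
 facet normal 0.809 -0.292 0.509
  outer loop
   vertex 1.5 2.5 3.5
   vertex 2.0 0.4 1.5
   vertex 3.2 3.2 1.2
  endloop
 endfacet
 facet normal 0.559 -0.322 -0.764
  outer loop
   vertex 1.0 0.8 0.6
   vertex 3.2 3.2 1.2
   vertex 2.0 0.4 1.5
  endloop
 endfacet
 facet normal -0.919 -0.251 0.305
  outer loop
   vertex 1.0 0.8 0.6
   vertex 1.5 2.5 3.5
   vertex 0.7 1.9 0.6
  endloop
 endfacet
 facet normal -0.655 -0.597 0.463
  outer loop
   vertex 1.0 0.8 0.6
   vertex 2.0 0.4 1.5
   vertex 1.5 2.5 3.5
  endloop
 endfacet
 facet normal -0.194 0.694 -0.694
  outer loop
   vertex 0.7 1.6 0.3
   vertex 0.7 1.9 0.6
   vertex 3.2 3.2 1.2
  endloop
 endfacet
 facet normal -0.933 -0.254 0.254
  outer loop
   vertex 0.7 1.6 0.3
   vertex 1.0 0.8 0.6
   vertex 0.7 1.9 0.6
  endloop
 endfacet
 facet normal 0.429 -0.172 -0.887
  outer loop
   vertex 0.7 1.6 0.3
   vertex 3.2 3.2 1.2
   vertex 1.0 0.8 0.6
  endloop
 endfacet
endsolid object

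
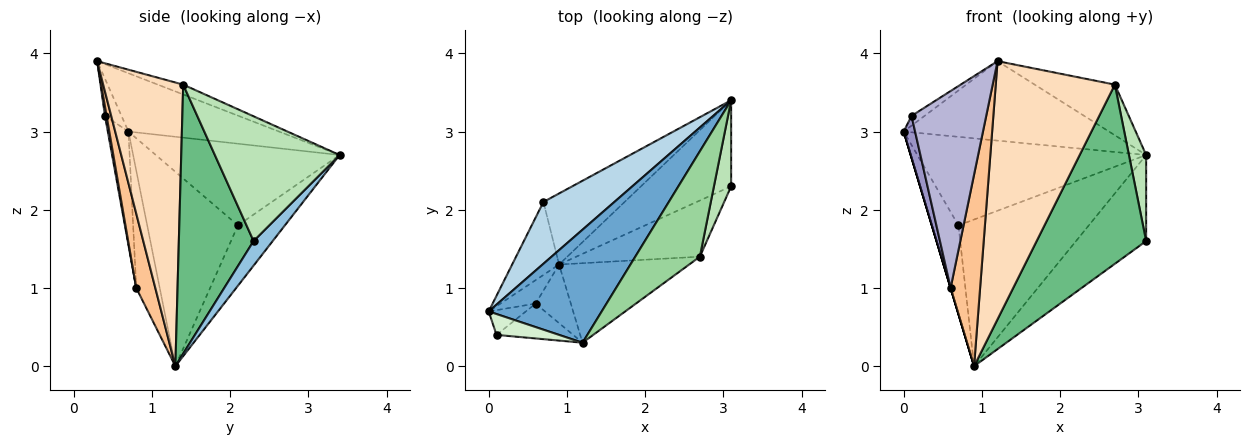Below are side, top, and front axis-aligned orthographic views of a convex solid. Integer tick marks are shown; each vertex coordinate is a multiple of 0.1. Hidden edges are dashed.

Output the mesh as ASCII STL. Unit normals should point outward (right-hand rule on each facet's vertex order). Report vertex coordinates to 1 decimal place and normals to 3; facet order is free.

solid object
 facet normal -0.389 0.530 0.754
  outer loop
   vertex 1.2 0.3 3.9
   vertex 3.1 3.4 2.7
   vertex 0.0 0.7 3.0
  endloop
 endfacet
 facet normal 0.189 0.694 -0.694
  outer loop
   vertex 3.1 2.3 1.6
   vertex 0.9 1.3 0.0
   vertex 3.1 3.4 2.7
  endloop
 endfacet
 facet normal -0.550 0.685 0.478
  outer loop
   vertex 0.7 2.1 1.8
   vertex 0.0 0.7 3.0
   vertex 3.1 3.4 2.7
  endloop
 endfacet
 facet normal -0.935 0.274 -0.226
  outer loop
   vertex 0.7 2.1 1.8
   vertex 0.9 1.3 0.0
   vertex 0.0 0.7 3.0
  endloop
 endfacet
 facet normal -0.308 0.856 -0.415
  outer loop
   vertex 0.7 2.1 1.8
   vertex 3.1 3.4 2.7
   vertex 0.9 1.3 0.0
  endloop
 endfacet
 facet normal -0.958 0.000 -0.287
  outer loop
   vertex 0.6 0.8 1.0
   vertex 0.0 0.7 3.0
   vertex 0.9 1.3 0.0
  endloop
 endfacet
 facet normal 0.526 -0.813 -0.249
  outer loop
   vertex 0.6 0.8 1.0
   vertex 0.9 1.3 0.0
   vertex 1.2 0.3 3.9
  endloop
 endfacet
 facet normal 0.540 -0.804 -0.248
  outer loop
   vertex 2.7 1.4 3.6
   vertex 1.2 0.3 3.9
   vertex 0.9 1.3 0.0
  endloop
 endfacet
 facet normal 0.546 -0.800 -0.251
  outer loop
   vertex 2.7 1.4 3.6
   vertex 0.9 1.3 0.0
   vertex 3.1 2.3 1.6
  endloop
 endfacet
 facet normal -0.136 0.429 0.893
  outer loop
   vertex 2.7 1.4 3.6
   vertex 3.1 3.4 2.7
   vertex 1.2 0.3 3.9
  endloop
 endfacet
 facet normal 0.982 -0.135 0.135
  outer loop
   vertex 2.7 1.4 3.6
   vertex 3.1 2.3 1.6
   vertex 3.1 3.4 2.7
  endloop
 endfacet
 facet normal -0.474 0.374 0.798
  outer loop
   vertex 0.1 0.4 3.2
   vertex 1.2 0.3 3.9
   vertex 0.0 0.7 3.0
  endloop
 endfacet
 facet normal -0.842 -0.464 -0.276
  outer loop
   vertex 0.1 0.4 3.2
   vertex 0.0 0.7 3.0
   vertex 0.6 0.8 1.0
  endloop
 endfacet
 facet normal 0.021 -0.984 -0.174
  outer loop
   vertex 0.1 0.4 3.2
   vertex 0.6 0.8 1.0
   vertex 1.2 0.3 3.9
  endloop
 endfacet
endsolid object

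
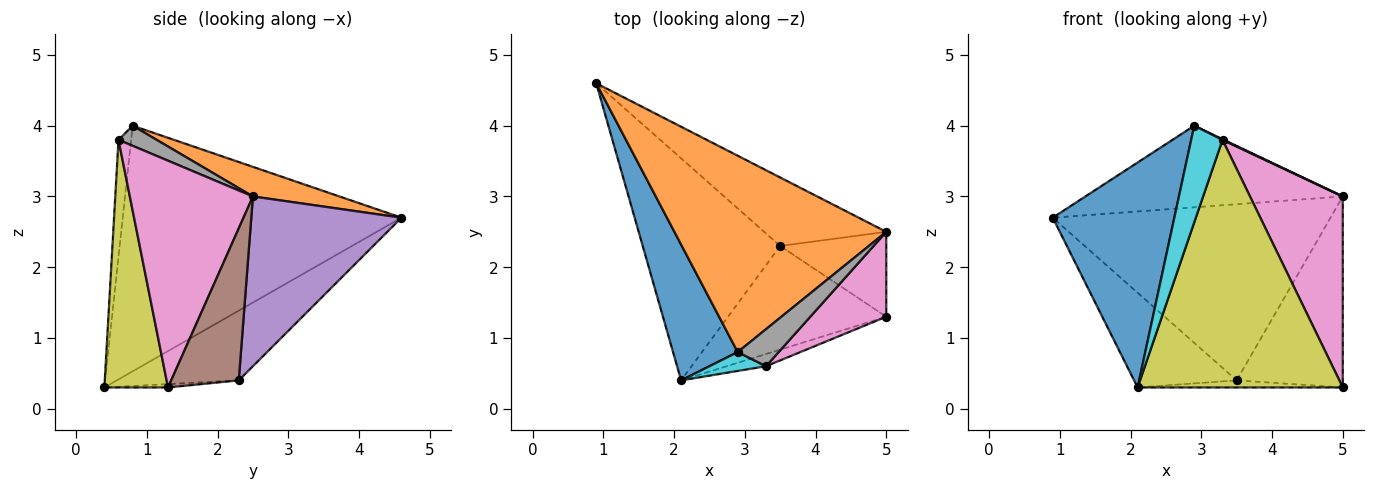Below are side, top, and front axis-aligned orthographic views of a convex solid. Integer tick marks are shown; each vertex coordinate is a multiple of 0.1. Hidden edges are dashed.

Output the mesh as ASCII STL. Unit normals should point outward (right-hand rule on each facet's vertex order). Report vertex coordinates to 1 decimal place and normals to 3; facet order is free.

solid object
 facet normal -0.891 -0.389 0.235
  outer loop
   vertex 2.9 0.8 4.0
   vertex 0.9 4.6 2.7
   vertex 2.1 0.4 0.3
  endloop
 endfacet
 facet normal 0.128 0.381 0.916
  outer loop
   vertex 5.0 2.5 3.0
   vertex 0.9 4.6 2.7
   vertex 2.9 0.8 4.0
  endloop
 endfacet
 facet normal -0.423 0.355 -0.834
  outer loop
   vertex 3.5 2.3 0.4
   vertex 2.1 0.4 0.3
   vertex 0.9 4.6 2.7
  endloop
 endfacet
 facet normal -0.021 0.068 -0.997
  outer loop
   vertex 3.5 2.3 0.4
   vertex 5.0 1.3 0.3
   vertex 2.1 0.4 0.3
  endloop
 endfacet
 facet normal 0.450 0.832 -0.324
  outer loop
   vertex 3.5 2.3 0.4
   vertex 0.9 4.6 2.7
   vertex 5.0 2.5 3.0
  endloop
 endfacet
 facet normal 0.503 0.790 -0.351
  outer loop
   vertex 3.5 2.3 0.4
   vertex 5.0 2.5 3.0
   vertex 5.0 1.3 0.3
  endloop
 endfacet
 facet normal 0.771 -0.581 0.258
  outer loop
   vertex 3.3 0.6 3.8
   vertex 5.0 1.3 0.3
   vertex 5.0 2.5 3.0
  endloop
 endfacet
 facet normal 0.441 -0.016 0.898
  outer loop
   vertex 3.3 0.6 3.8
   vertex 5.0 2.5 3.0
   vertex 2.9 0.8 4.0
  endloop
 endfacet
 facet normal 0.296 -0.954 -0.047
  outer loop
   vertex 3.3 0.6 3.8
   vertex 2.1 0.4 0.3
   vertex 5.0 1.3 0.3
  endloop
 endfacet
 facet normal -0.367 -0.913 0.178
  outer loop
   vertex 3.3 0.6 3.8
   vertex 2.9 0.8 4.0
   vertex 2.1 0.4 0.3
  endloop
 endfacet
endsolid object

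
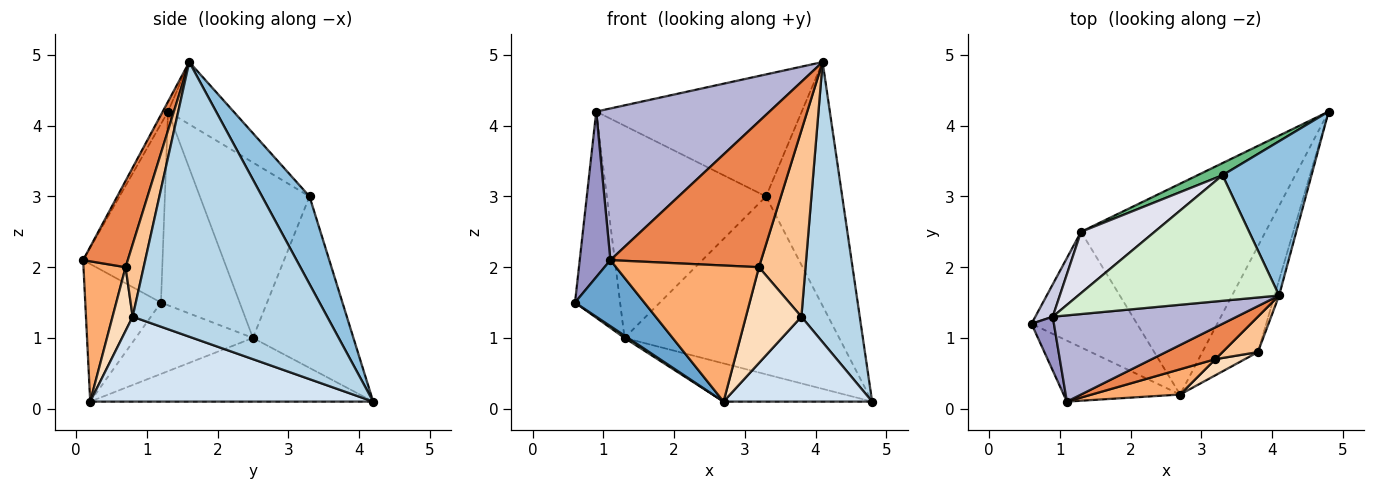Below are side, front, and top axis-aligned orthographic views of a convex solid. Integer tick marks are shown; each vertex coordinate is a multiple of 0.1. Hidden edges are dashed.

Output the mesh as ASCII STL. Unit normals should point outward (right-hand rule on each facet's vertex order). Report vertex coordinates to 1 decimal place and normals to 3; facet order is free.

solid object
 facet normal -0.626 -0.573 -0.529
  outer loop
   vertex 2.7 0.2 0.1
   vertex 1.1 0.1 2.1
   vertex 0.6 1.2 1.5
  endloop
 endfacet
 facet normal 0.466 0.748 0.473
  outer loop
   vertex 3.3 3.3 3.0
   vertex 4.1 1.6 4.9
   vertex 4.8 4.2 0.1
  endloop
 endfacet
 facet normal 0.958 -0.287 -0.016
  outer loop
   vertex 3.8 0.8 1.3
   vertex 4.8 4.2 0.1
   vertex 4.1 1.6 4.9
  endloop
 endfacet
 facet normal 0.766 -0.402 -0.501
  outer loop
   vertex 3.8 0.8 1.3
   vertex 2.7 0.2 0.1
   vertex 4.8 4.2 0.1
  endloop
 endfacet
 facet normal 0.278 -0.938 0.205
  outer loop
   vertex 3.2 0.7 2.0
   vertex 4.1 1.6 4.9
   vertex 1.1 0.1 2.1
  endloop
 endfacet
 facet normal 0.278 -0.944 0.175
  outer loop
   vertex 3.2 0.7 2.0
   vertex 1.1 0.1 2.1
   vertex 2.7 0.2 0.1
  endloop
 endfacet
 facet normal 0.356 -0.918 0.174
  outer loop
   vertex 3.2 0.7 2.0
   vertex 3.8 0.8 1.3
   vertex 4.1 1.6 4.9
  endloop
 endfacet
 facet normal 0.337 -0.929 0.156
  outer loop
   vertex 3.2 0.7 2.0
   vertex 2.7 0.2 0.1
   vertex 3.8 0.8 1.3
  endloop
 endfacet
 facet normal -0.423 0.904 0.062
  outer loop
   vertex 1.3 2.5 1.0
   vertex 3.3 3.3 3.0
   vertex 4.8 4.2 0.1
  endloop
 endfacet
 facet normal -0.560 -0.017 -0.828
  outer loop
   vertex 1.3 2.5 1.0
   vertex 2.7 0.2 0.1
   vertex 0.6 1.2 1.5
  endloop
 endfacet
 facet normal -0.322 0.169 -0.932
  outer loop
   vertex 1.3 2.5 1.0
   vertex 4.8 4.2 0.1
   vertex 2.7 0.2 0.1
  endloop
 endfacet
 facet normal -0.217 0.680 0.700
  outer loop
   vertex 0.9 1.3 4.2
   vertex 4.1 1.6 4.9
   vertex 3.3 3.3 3.0
  endloop
 endfacet
 facet normal -0.927 -0.358 0.116
  outer loop
   vertex 0.9 1.3 4.2
   vertex 0.6 1.2 1.5
   vertex 1.1 0.1 2.1
  endloop
 endfacet
 facet normal -0.027 -0.869 0.494
  outer loop
   vertex 0.9 1.3 4.2
   vertex 1.1 0.1 2.1
   vertex 4.1 1.6 4.9
  endloop
 endfacet
 facet normal -0.865 0.496 0.078
  outer loop
   vertex 0.9 1.3 4.2
   vertex 1.3 2.5 1.0
   vertex 0.6 1.2 1.5
  endloop
 endfacet
 facet normal -0.552 0.801 0.231
  outer loop
   vertex 0.9 1.3 4.2
   vertex 3.3 3.3 3.0
   vertex 1.3 2.5 1.0
  endloop
 endfacet
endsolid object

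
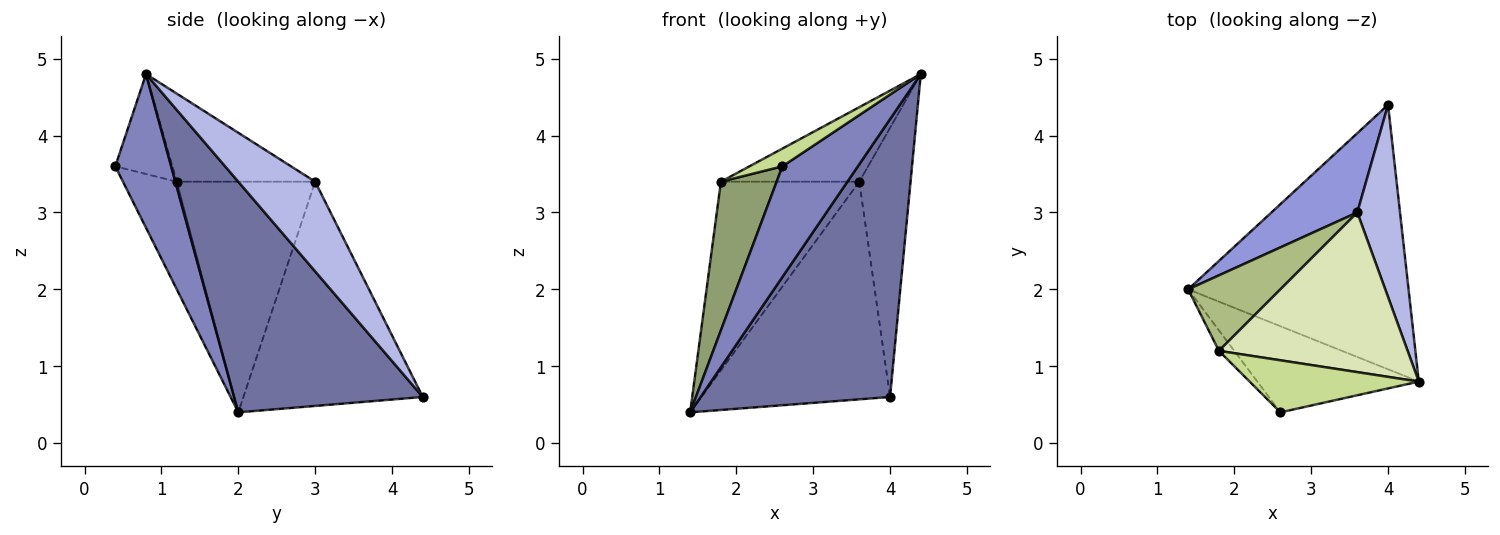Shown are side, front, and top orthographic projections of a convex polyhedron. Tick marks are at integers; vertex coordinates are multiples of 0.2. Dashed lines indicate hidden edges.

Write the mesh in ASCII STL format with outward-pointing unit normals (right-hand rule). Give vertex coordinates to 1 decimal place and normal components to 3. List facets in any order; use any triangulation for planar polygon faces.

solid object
 facet normal 0.585 -0.587 -0.559
  outer loop
   vertex 4.0 4.4 0.6
   vertex 4.4 0.8 4.8
   vertex 1.4 2.0 0.4
  endloop
 endfacet
 facet normal 0.505 -0.681 -0.530
  outer loop
   vertex 2.6 0.4 3.6
   vertex 1.4 2.0 0.4
   vertex 4.4 0.8 4.8
  endloop
 endfacet
 facet normal -0.666 0.701 0.255
  outer loop
   vertex 3.6 3.0 3.4
   vertex 4.0 4.4 0.6
   vertex 1.4 2.0 0.4
  endloop
 endfacet
 facet normal 0.774 0.516 0.368
  outer loop
   vertex 3.6 3.0 3.4
   vertex 4.4 0.8 4.8
   vertex 4.0 4.4 0.6
  endloop
 endfacet
 facet normal -0.691 -0.716 -0.099
  outer loop
   vertex 1.8 1.2 3.4
   vertex 1.4 2.0 0.4
   vertex 2.6 0.4 3.6
  endloop
 endfacet
 facet normal -0.680 0.680 0.272
  outer loop
   vertex 1.8 1.2 3.4
   vertex 3.6 3.0 3.4
   vertex 1.4 2.0 0.4
  endloop
 endfacet
 facet normal -0.488 -0.282 0.826
  outer loop
   vertex 1.8 1.2 3.4
   vertex 2.6 0.4 3.6
   vertex 4.4 0.8 4.8
  endloop
 endfacet
 facet normal -0.389 0.389 0.835
  outer loop
   vertex 1.8 1.2 3.4
   vertex 4.4 0.8 4.8
   vertex 3.6 3.0 3.4
  endloop
 endfacet
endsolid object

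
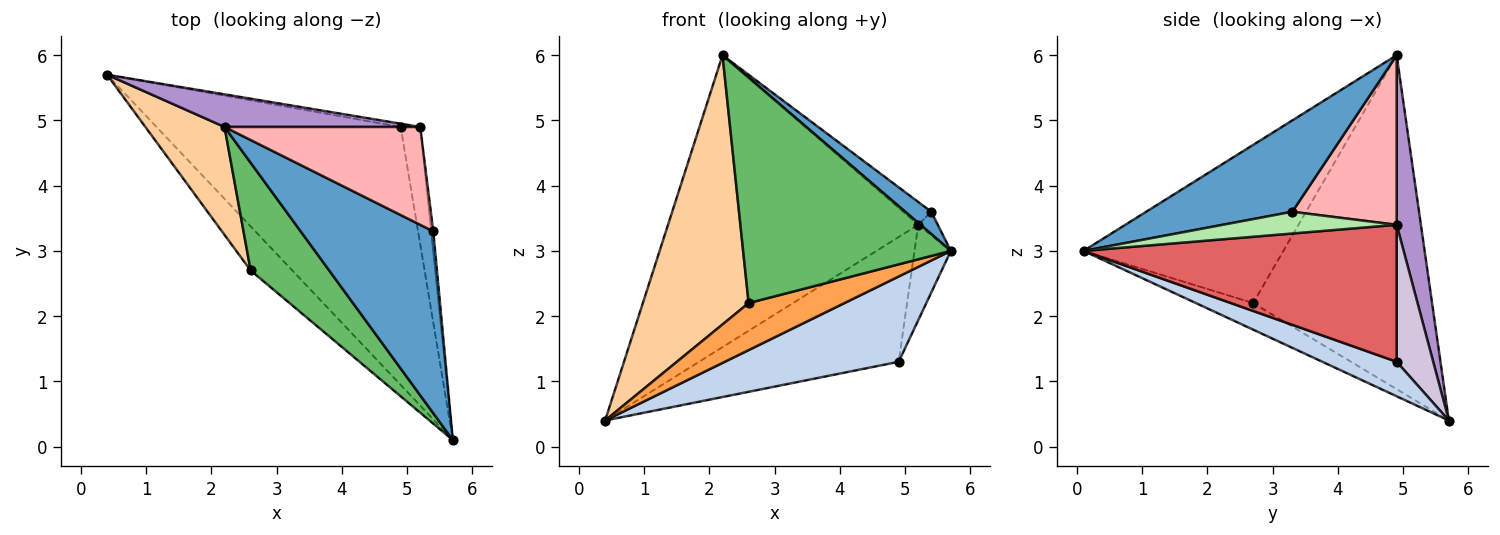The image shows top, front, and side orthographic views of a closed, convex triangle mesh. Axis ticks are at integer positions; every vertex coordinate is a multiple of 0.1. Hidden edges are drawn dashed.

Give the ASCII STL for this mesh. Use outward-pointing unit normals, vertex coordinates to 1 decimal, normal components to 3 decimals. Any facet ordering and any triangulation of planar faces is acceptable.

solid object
 facet normal 0.564 -0.101 0.819
  outer loop
   vertex 5.4 3.3 3.6
   vertex 2.2 4.9 6.0
   vertex 5.7 0.1 3.0
  endloop
 endfacet
 facet normal 0.133 -0.311 -0.941
  outer loop
   vertex 4.9 4.9 1.3
   vertex 5.7 0.1 3.0
   vertex 0.4 5.7 0.4
  endloop
 endfacet
 facet normal -0.399 -0.669 -0.627
  outer loop
   vertex 2.6 2.7 2.2
   vertex 0.4 5.7 0.4
   vertex 5.7 0.1 3.0
  endloop
 endfacet
 facet normal -0.843 -0.499 0.200
  outer loop
   vertex 2.6 2.7 2.2
   vertex 2.2 4.9 6.0
   vertex 0.4 5.7 0.4
  endloop
 endfacet
 facet normal -0.656 -0.681 0.326
  outer loop
   vertex 2.6 2.7 2.2
   vertex 5.7 0.1 3.0
   vertex 2.2 4.9 6.0
  endloop
 endfacet
 facet normal 0.989 0.111 -0.099
  outer loop
   vertex 5.2 4.9 3.4
   vertex 5.4 3.3 3.6
   vertex 5.7 0.1 3.0
  endloop
 endfacet
 facet normal 0.983 0.114 -0.140
  outer loop
   vertex 5.2 4.9 3.4
   vertex 5.7 0.1 3.0
   vertex 4.9 4.9 1.3
  endloop
 endfacet
 facet normal 0.645 0.174 0.744
  outer loop
   vertex 5.2 4.9 3.4
   vertex 2.2 4.9 6.0
   vertex 5.4 3.3 3.6
  endloop
 endfacet
 facet normal 0.096 0.989 0.111
  outer loop
   vertex 5.2 4.9 3.4
   vertex 0.4 5.7 0.4
   vertex 2.2 4.9 6.0
  endloop
 endfacet
 facet normal 0.180 0.983 -0.026
  outer loop
   vertex 5.2 4.9 3.4
   vertex 4.9 4.9 1.3
   vertex 0.4 5.7 0.4
  endloop
 endfacet
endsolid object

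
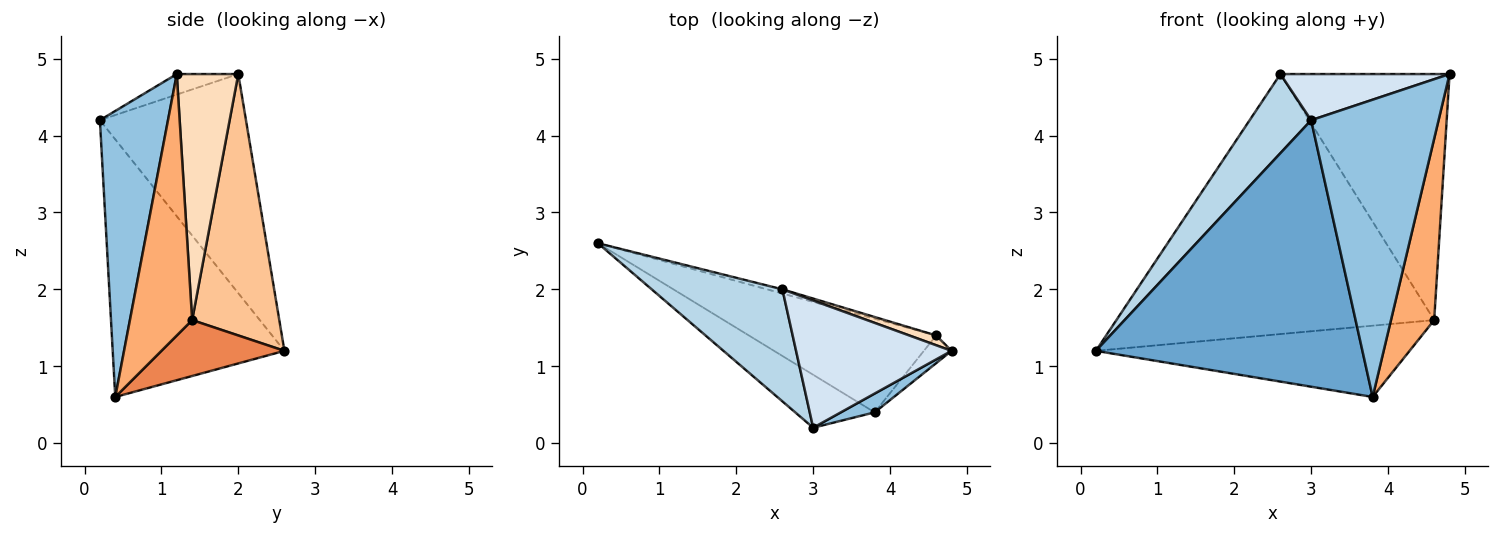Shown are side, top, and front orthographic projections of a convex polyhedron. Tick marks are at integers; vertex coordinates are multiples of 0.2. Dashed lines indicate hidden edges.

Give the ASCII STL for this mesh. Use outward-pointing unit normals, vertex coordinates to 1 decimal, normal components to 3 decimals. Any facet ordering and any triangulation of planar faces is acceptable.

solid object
 facet normal -0.534 -0.829 -0.165
  outer loop
   vertex 3.8 0.4 0.6
   vertex 3.0 0.2 4.2
   vertex 0.2 2.6 1.2
  endloop
 endfacet
 facet normal 0.471 -0.881 0.056
  outer loop
   vertex 3.8 0.4 0.6
   vertex 4.8 1.2 4.8
   vertex 3.0 0.2 4.2
  endloop
 endfacet
 facet normal -0.808 -0.340 0.482
  outer loop
   vertex 2.6 2.0 4.8
   vertex 0.2 2.6 1.2
   vertex 3.0 0.2 4.2
  endloop
 endfacet
 facet normal -0.123 -0.338 0.933
  outer loop
   vertex 2.6 2.0 4.8
   vertex 3.0 0.2 4.2
   vertex 4.8 1.2 4.8
  endloop
 endfacet
 facet normal 0.231 0.589 -0.774
  outer loop
   vertex 4.6 1.4 1.6
   vertex 3.8 0.4 0.6
   vertex 0.2 2.6 1.2
  endloop
 endfacet
 facet normal 0.818 -0.568 -0.087
  outer loop
   vertex 4.6 1.4 1.6
   vertex 4.8 1.2 4.8
   vertex 3.8 0.4 0.6
  endloop
 endfacet
 facet normal 0.264 0.964 -0.016
  outer loop
   vertex 4.6 1.4 1.6
   vertex 0.2 2.6 1.2
   vertex 2.6 2.0 4.8
  endloop
 endfacet
 facet normal 0.342 0.939 0.037
  outer loop
   vertex 4.6 1.4 1.6
   vertex 2.6 2.0 4.8
   vertex 4.8 1.2 4.8
  endloop
 endfacet
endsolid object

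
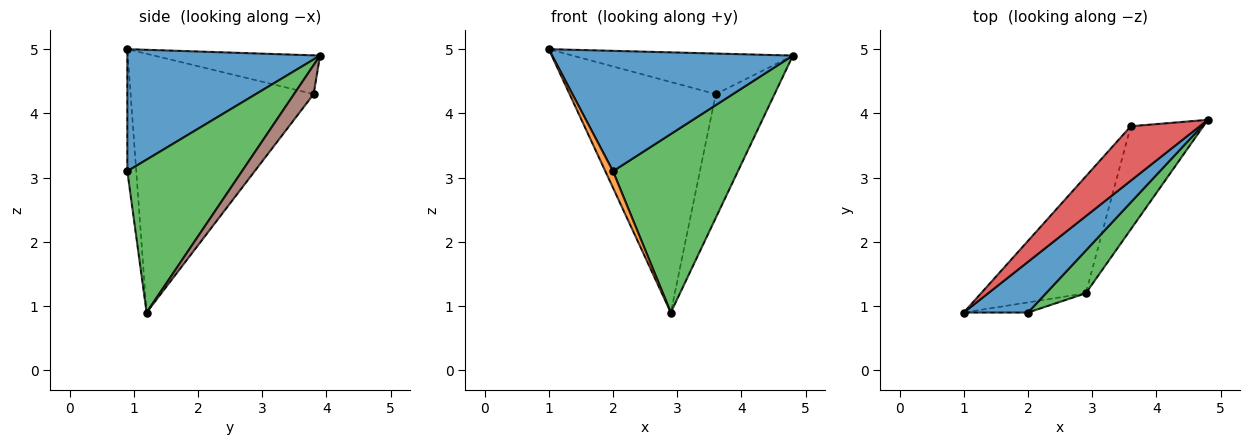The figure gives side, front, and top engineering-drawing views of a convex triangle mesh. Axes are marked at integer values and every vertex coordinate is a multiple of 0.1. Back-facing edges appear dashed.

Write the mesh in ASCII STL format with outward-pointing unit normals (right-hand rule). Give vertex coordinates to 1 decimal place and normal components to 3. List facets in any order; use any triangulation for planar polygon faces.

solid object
 facet normal 0.594 -0.742 0.312
  outer loop
   vertex 2.0 0.9 3.1
   vertex 4.8 3.9 4.9
   vertex 1.0 0.9 5.0
  endloop
 endfacet
 facet normal -0.704 -0.605 -0.371
  outer loop
   vertex 2.0 0.9 3.1
   vertex 1.0 0.9 5.0
   vertex 2.9 1.2 0.9
  endloop
 endfacet
 facet normal 0.666 -0.726 0.173
  outer loop
   vertex 2.0 0.9 3.1
   vertex 2.9 1.2 0.9
   vertex 4.8 3.9 4.9
  endloop
 endfacet
 facet normal -0.411 0.545 0.731
  outer loop
   vertex 3.6 3.8 4.3
   vertex 1.0 0.9 5.0
   vertex 4.8 3.9 4.9
  endloop
 endfacet
 facet normal -0.745 0.595 -0.302
  outer loop
   vertex 3.6 3.8 4.3
   vertex 2.9 1.2 0.9
   vertex 1.0 0.9 5.0
  endloop
 endfacet
 facet normal 0.248 0.744 -0.620
  outer loop
   vertex 3.6 3.8 4.3
   vertex 4.8 3.9 4.9
   vertex 2.9 1.2 0.9
  endloop
 endfacet
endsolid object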